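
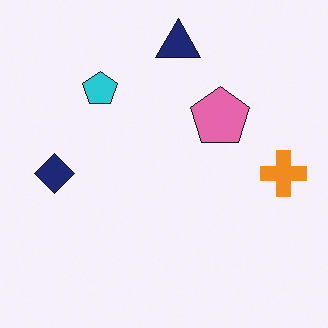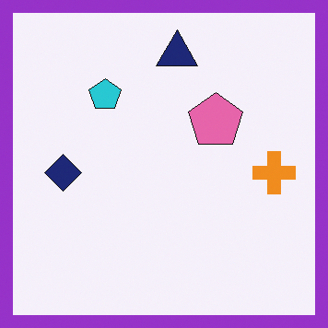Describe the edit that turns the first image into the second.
The second image is the first framed with a purple border.

A solid purple frame runs around the edge of the second image, with the content slightly shrunk inside it.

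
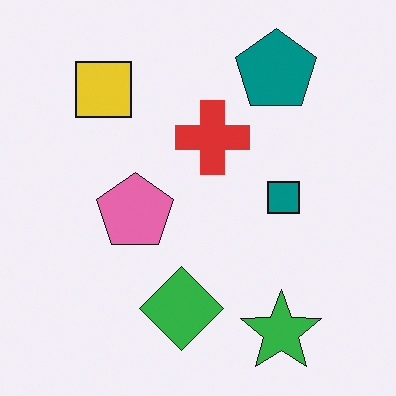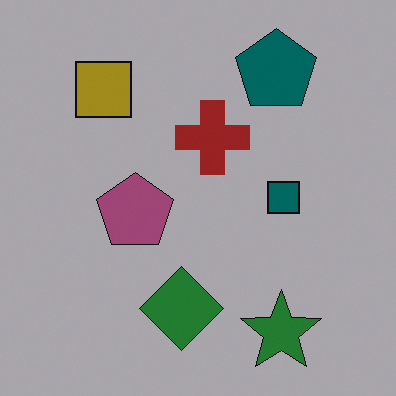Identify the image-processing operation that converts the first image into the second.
The image was darkened a lot.

Every pixel — background and shapes alike — is uniformly darkened.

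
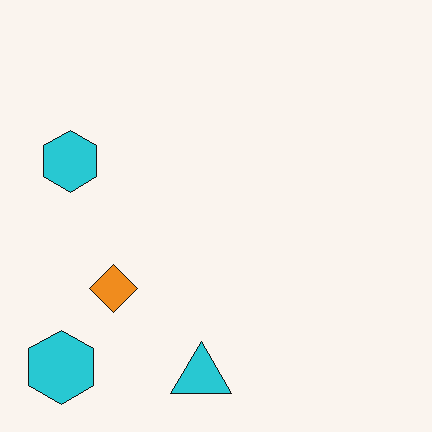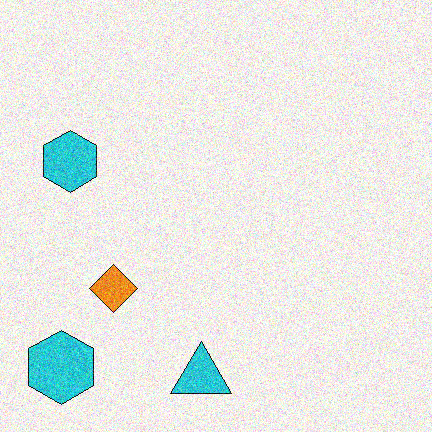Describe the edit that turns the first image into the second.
The image was degraded with visible gaussian noise.

Random speckle covers the whole image, including the flat background.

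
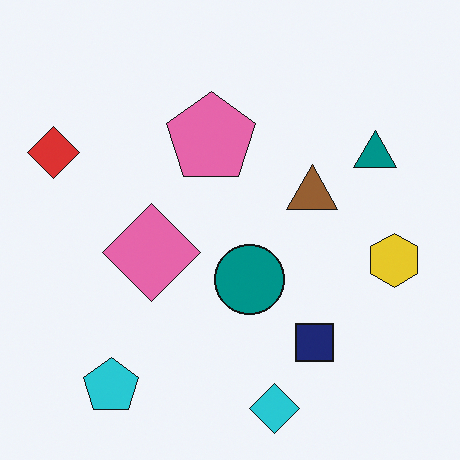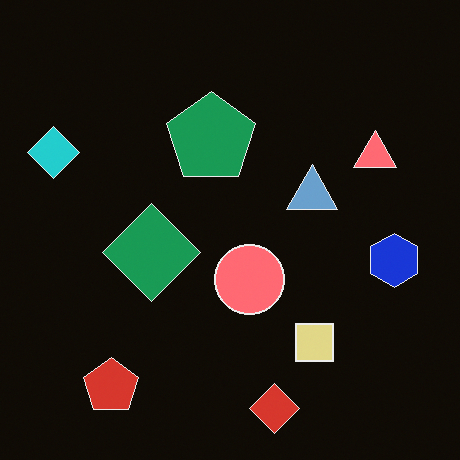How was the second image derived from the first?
This is the original image color-inverted (negative).

The light background has become dark and every shape's color is its complement — a photographic negative.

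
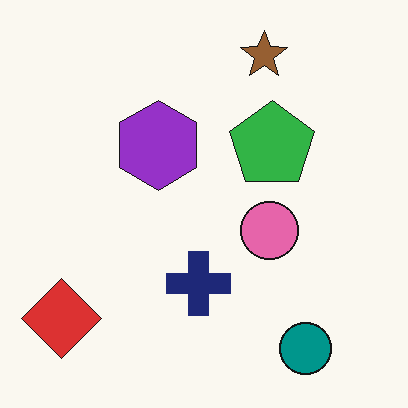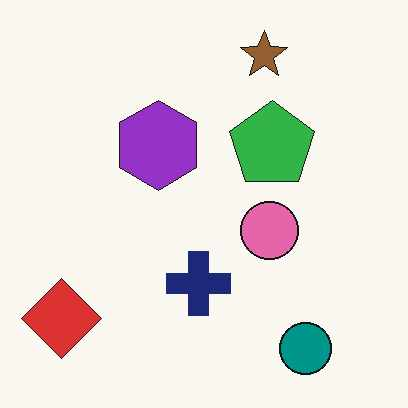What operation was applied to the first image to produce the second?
Given moderate JPEG compression.

Blocky 8×8 compression artifacts appear around shape edges and the flat background shows ringing — characteristic JPEG degradation.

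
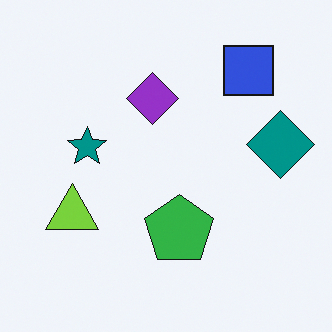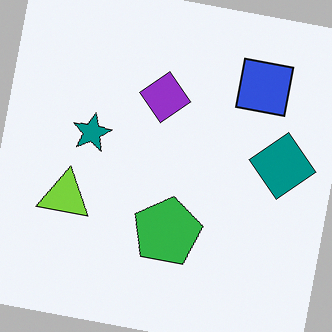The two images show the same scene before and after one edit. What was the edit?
The image was rotated clockwise by a slight angle.

Every shape is tilted by the same angle and the image corners show triangular fill wedges — a whole-image rotation by a non-right angle.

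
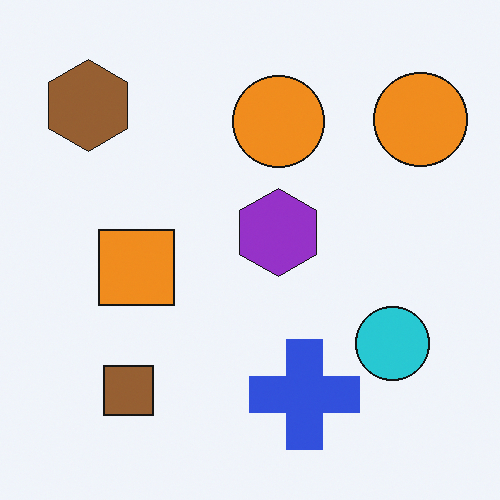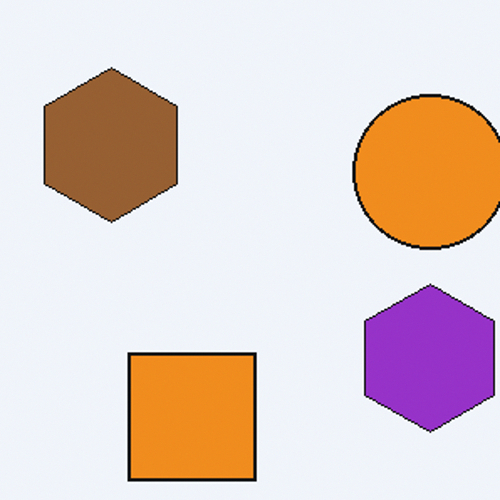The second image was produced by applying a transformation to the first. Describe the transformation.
Cropped tightly and scaled back up.

The visible shapes are larger and the field of view is narrower; shapes near the original edges may be partly or wholly outside the frame — a crop-and-rescale.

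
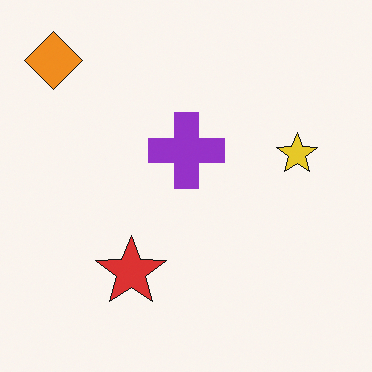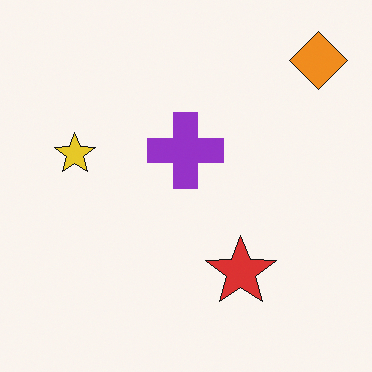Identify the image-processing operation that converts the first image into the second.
This is the original image flipped horizontally (left ↔ right).

The orange diamond is in the top-left of the first image and the top-right of the second — shapes on opposite sides of the vertical midline have swapped in a mirror flip.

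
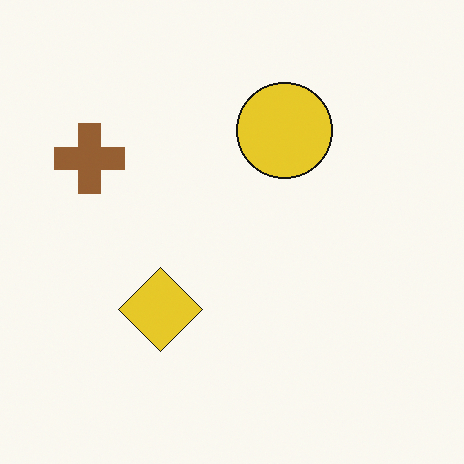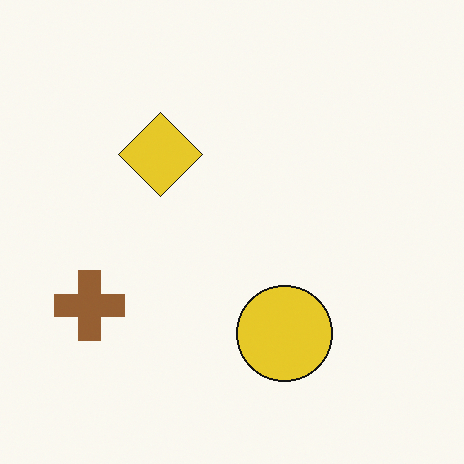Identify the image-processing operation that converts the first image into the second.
The image was flipped vertically (top ↔ bottom).

The yellow circle is in the top of the first image and the bottom of the second — shapes on opposite sides of the horizontal midline have swapped in a mirror flip.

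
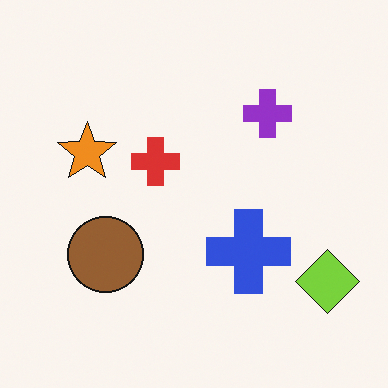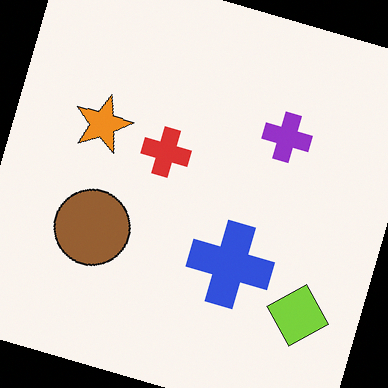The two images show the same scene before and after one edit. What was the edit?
This is the original image rotated clockwise by a clearly visible amount.

Every shape is tilted by the same angle and the image corners show triangular fill wedges — a whole-image rotation by a non-right angle.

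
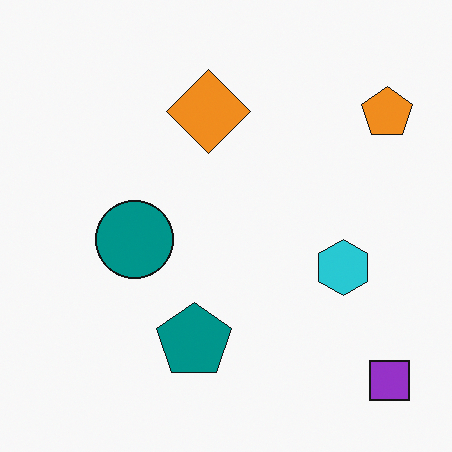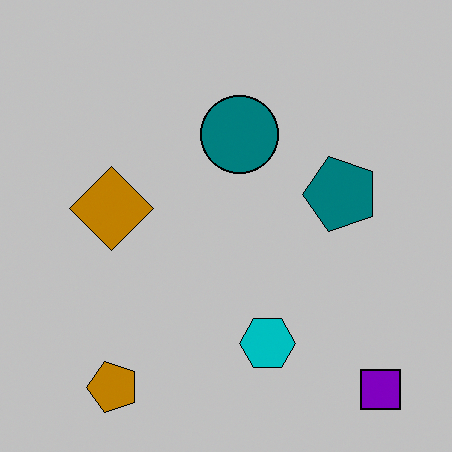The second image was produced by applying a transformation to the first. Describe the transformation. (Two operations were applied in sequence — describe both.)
The second image is the first transposed (reflected across the top-left ↔ bottom-right diagonal), then heavily posterized to just a handful of flat colors.

Shapes have swapped their row and column positions — what was in the top-right is now in the bottom-left — a diagonal reflection. Each flat color has snapped to a coarser quantized level — most visibly, the near-white background has dropped to a flat grey.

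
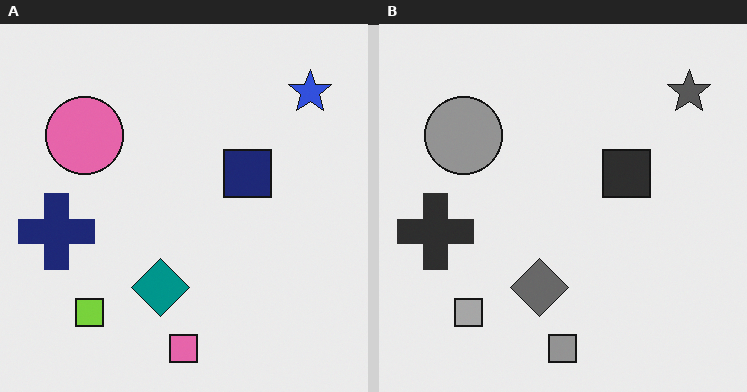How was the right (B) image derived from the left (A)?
This is the original image converted to grayscale.

All color is removed — every shape is now a shade of grey.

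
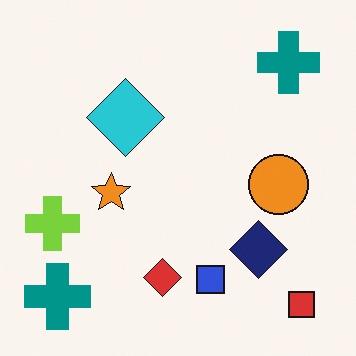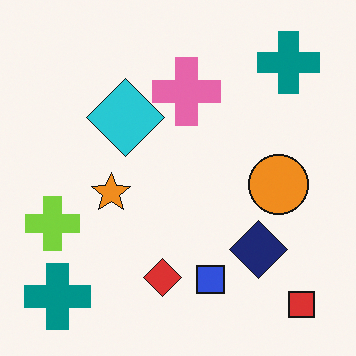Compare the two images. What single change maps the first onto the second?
It was overlaid with an additional pink cross.

A pink cross appears in the second image that is absent from the first.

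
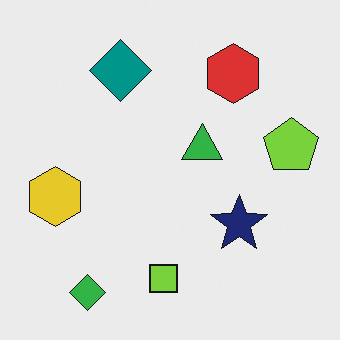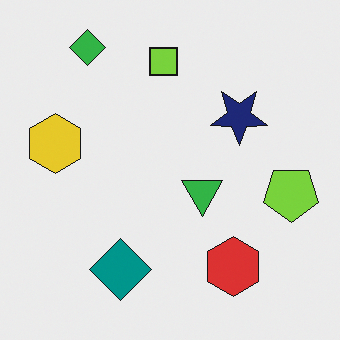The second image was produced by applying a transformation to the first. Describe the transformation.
This is the original image flipped vertically (top ↔ bottom).

The green diamond is in the bottom-left of the first image and the top-left of the second — shapes on opposite sides of the horizontal midline have swapped in a mirror flip.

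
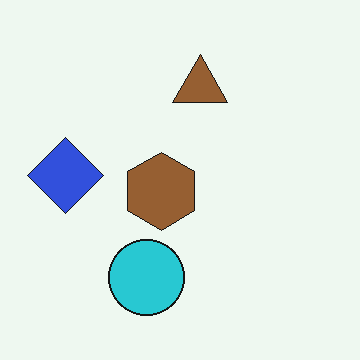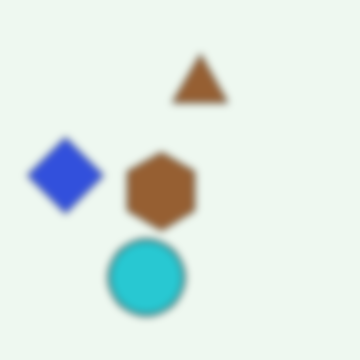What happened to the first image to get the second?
The second image is the first moderately blurred.

Shape edges and outlines are uniformly softened across the whole image.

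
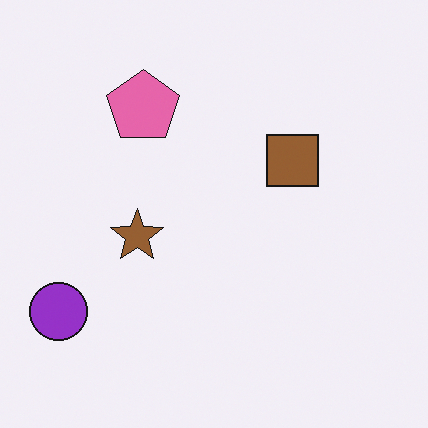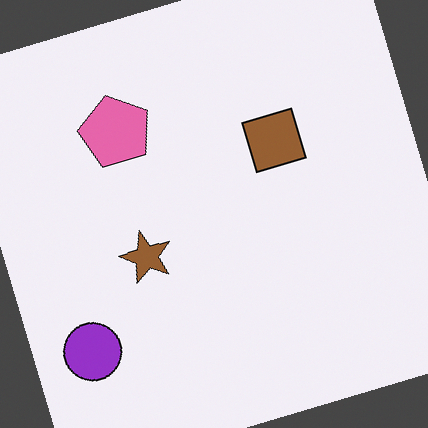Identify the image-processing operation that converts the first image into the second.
Rotated counter-clockwise by a clearly visible amount.

Every shape is tilted by the same angle and the image corners show triangular fill wedges — a whole-image rotation by a non-right angle.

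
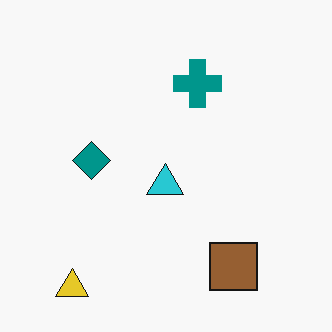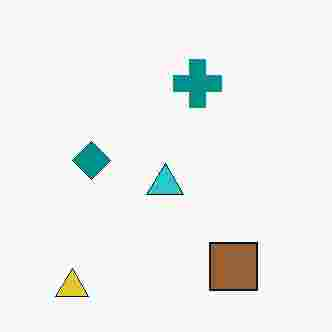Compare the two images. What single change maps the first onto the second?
This is the original image degraded with heavy JPEG compression.

Blocky 8×8 compression artifacts appear around shape edges and the flat background shows ringing — characteristic JPEG degradation.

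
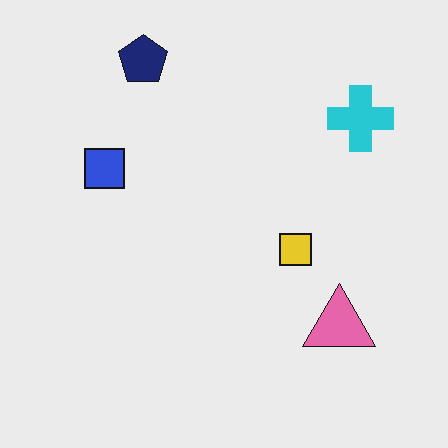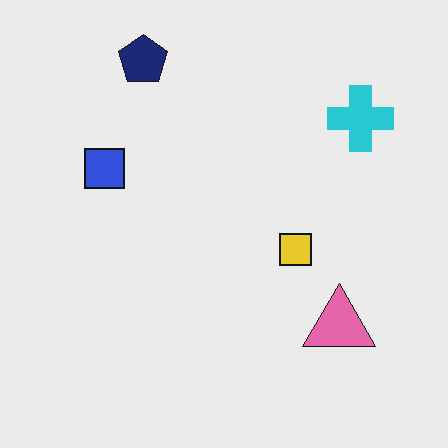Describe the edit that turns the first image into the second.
This is the original image JPEG-compressed with visible artifacts.

Blocky 8×8 compression artifacts appear around shape edges and the flat background shows ringing — characteristic JPEG degradation.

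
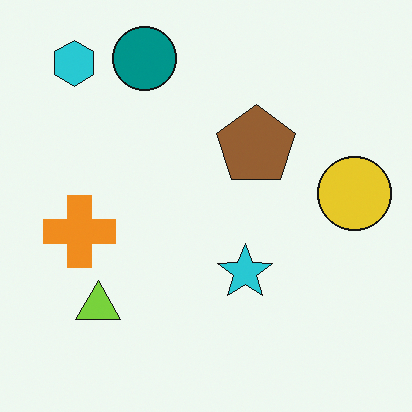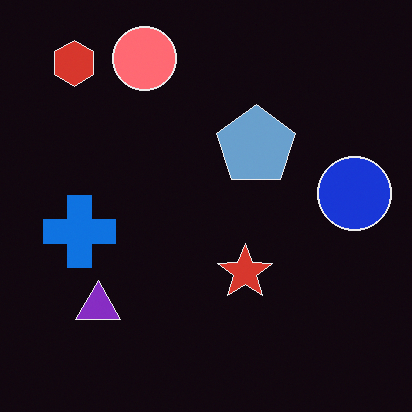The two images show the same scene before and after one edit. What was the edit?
It was color-inverted (negative).

The light background has become dark and every shape's color is its complement — a photographic negative.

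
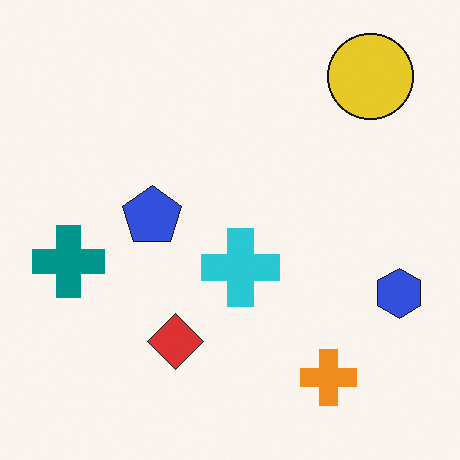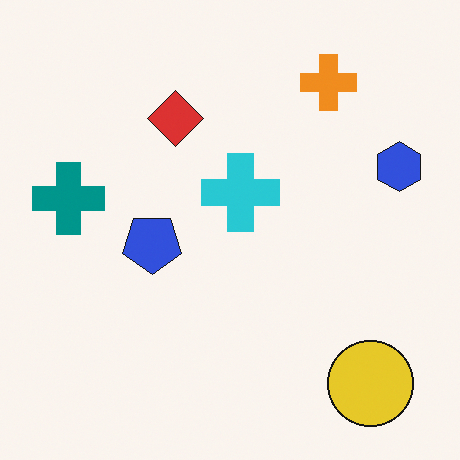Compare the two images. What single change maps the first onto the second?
The image was flipped vertically (top ↔ bottom).

The yellow circle is in the top-right of the first image and the bottom-right of the second — shapes on opposite sides of the horizontal midline have swapped in a mirror flip.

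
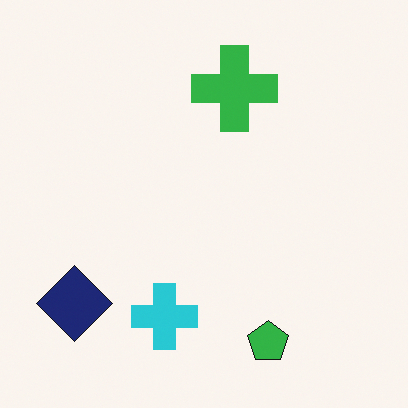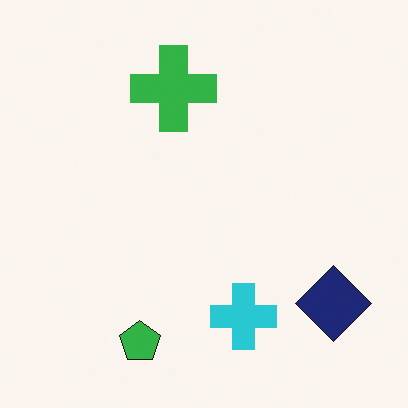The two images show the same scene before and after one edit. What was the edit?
It was flipped horizontally (left ↔ right).

The navy diamond is in the bottom-left of the first image and the bottom-right of the second — shapes on opposite sides of the vertical midline have swapped in a mirror flip.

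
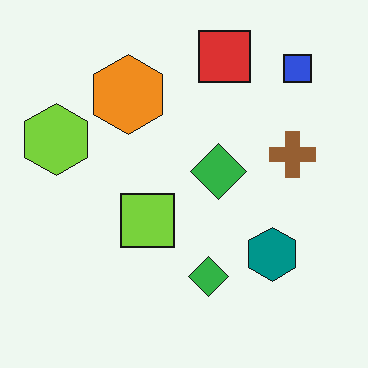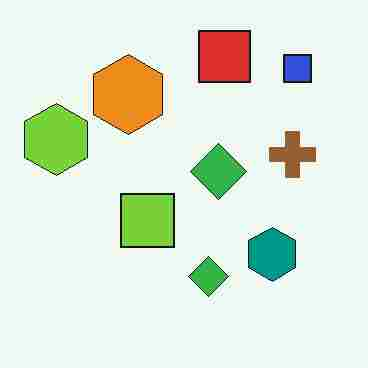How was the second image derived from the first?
The image was heavily JPEG-compressed with obvious blocking artifacts.

Blocky 8×8 compression artifacts appear around shape edges and the flat background shows ringing — characteristic JPEG degradation.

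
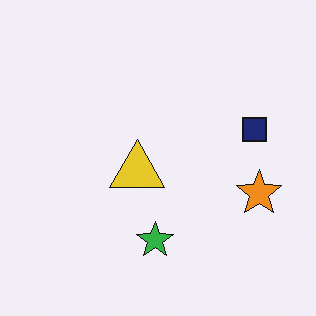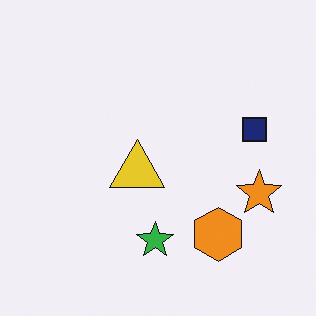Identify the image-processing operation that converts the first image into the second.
The image was overlaid with an additional orange hexagon.

An orange hexagon appears in the second image that is absent from the first.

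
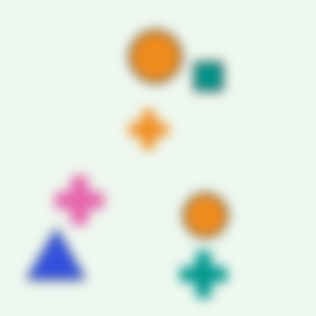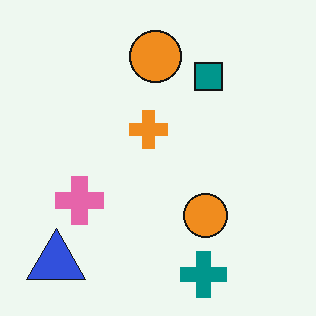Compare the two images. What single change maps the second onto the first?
It was strongly gaussian-blurred.

Shape edges and outlines are uniformly softened across the whole image.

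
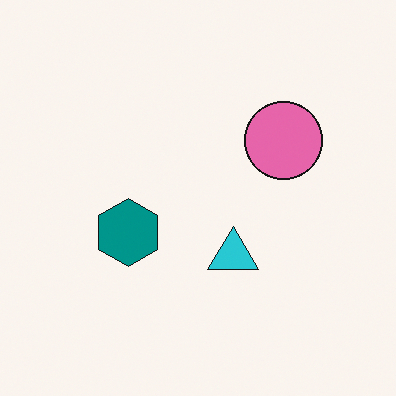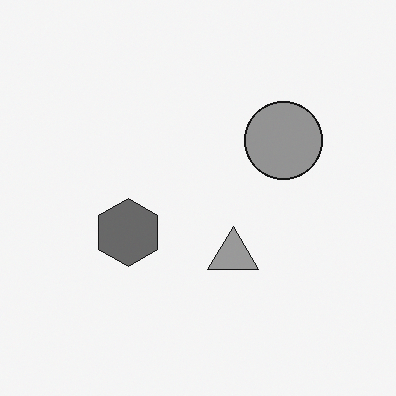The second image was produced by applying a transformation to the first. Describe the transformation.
The second image is the first converted to grayscale.

All color is removed — every shape is now a shade of grey.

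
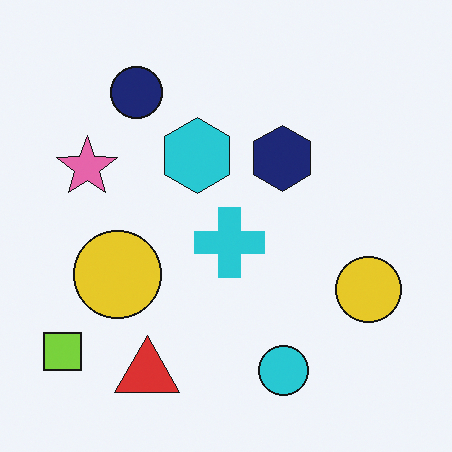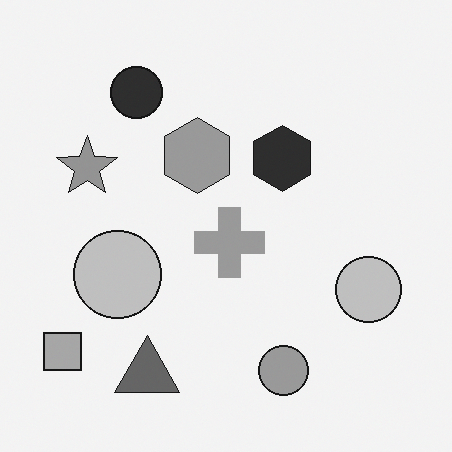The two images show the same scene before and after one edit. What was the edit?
The transformation is: converted to grayscale.

All color is removed — every shape is now a shade of grey.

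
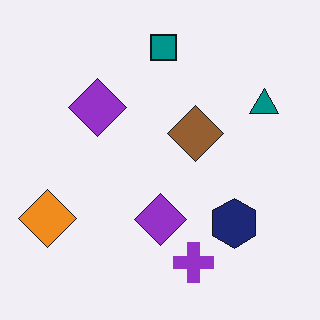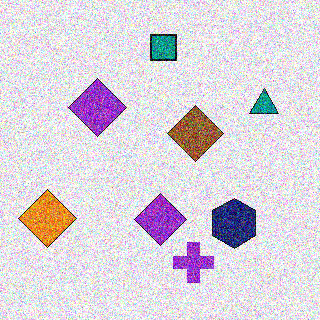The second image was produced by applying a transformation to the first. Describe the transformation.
It was degraded with strong gaussian noise.

Random speckle covers the whole image, including the flat background.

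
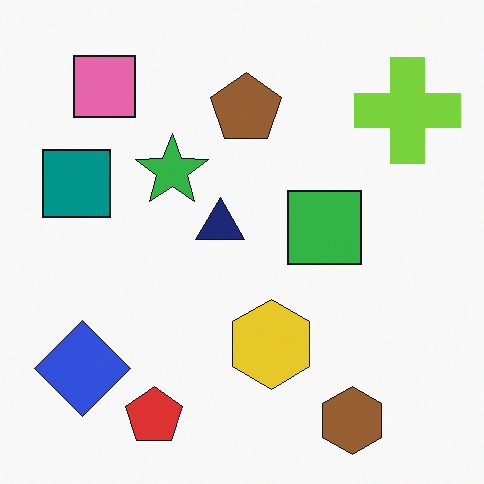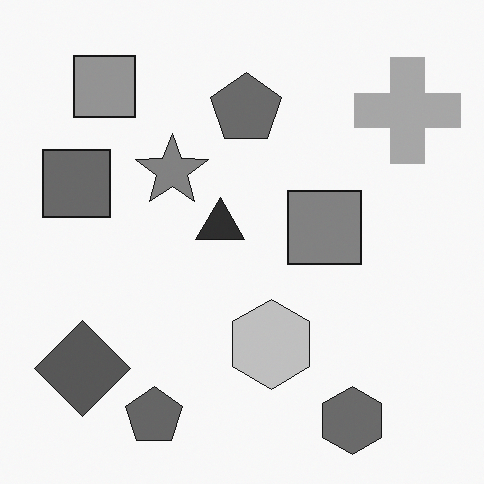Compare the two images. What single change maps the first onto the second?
The second image is the first converted to grayscale.

All color is removed — every shape is now a shade of grey.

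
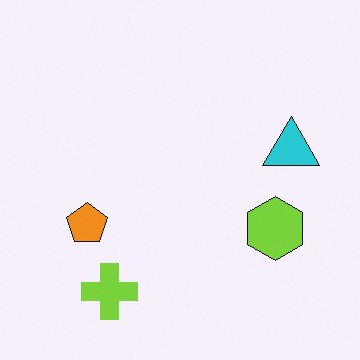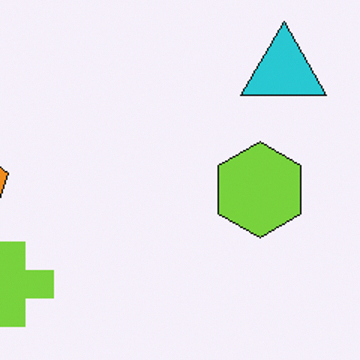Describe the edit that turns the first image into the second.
The image was cropped slightly and scaled back up.

The visible shapes are larger and the field of view is narrower; shapes near the original edges may be partly or wholly outside the frame — a crop-and-rescale.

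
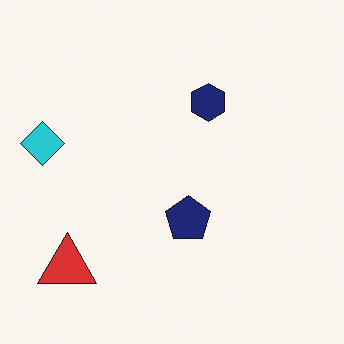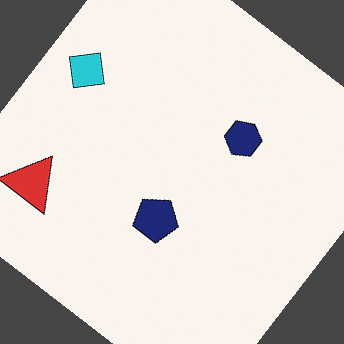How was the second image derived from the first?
The image was rotated clockwise by a large amount — several tens of degrees.

Every shape is tilted by the same angle and the image corners show triangular fill wedges — a whole-image rotation by a non-right angle.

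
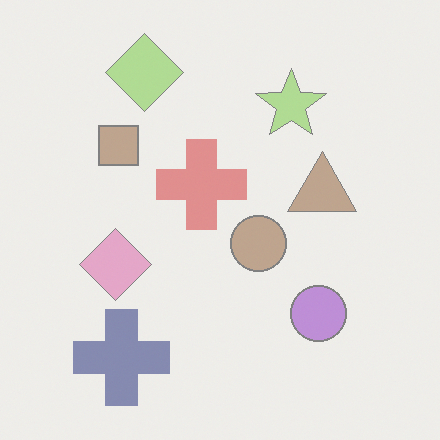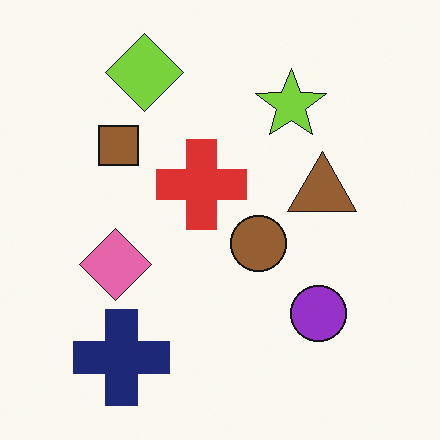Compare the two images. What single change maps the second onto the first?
The first image is the second washed out (contrast reduced).

Tones are pushed toward mid-grey across the whole image — a global contrast change.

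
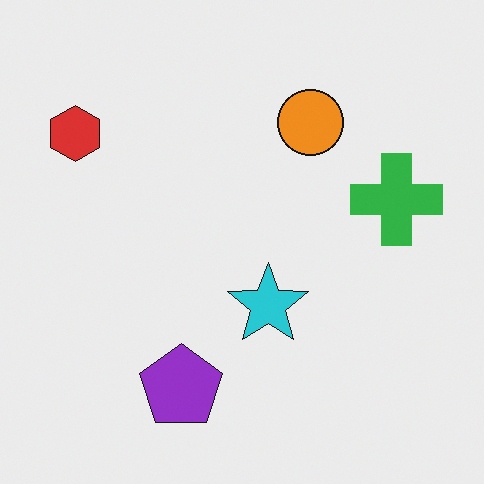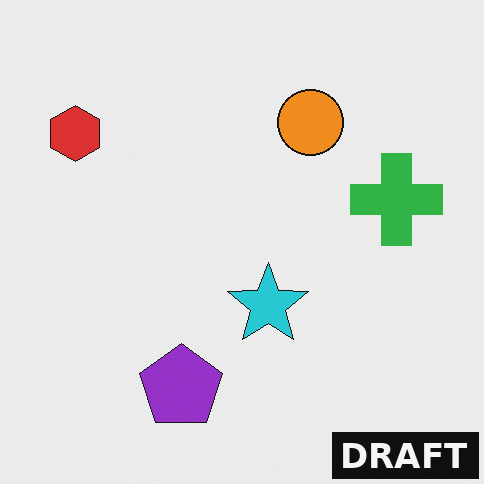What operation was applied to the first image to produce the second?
The second image is the first watermarked with the text "DRAFT" in the lower-right corner.

A dark label reading "DRAFT" appears in the lower-right corner.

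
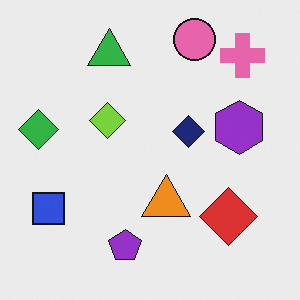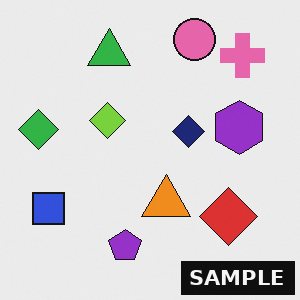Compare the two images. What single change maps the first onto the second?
The second image is the first watermarked with the text "SAMPLE" in the lower-right corner.

A dark label reading "SAMPLE" appears in the lower-right corner.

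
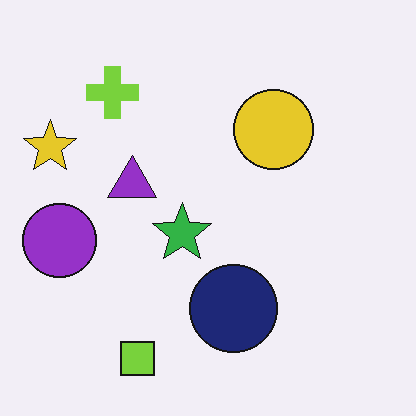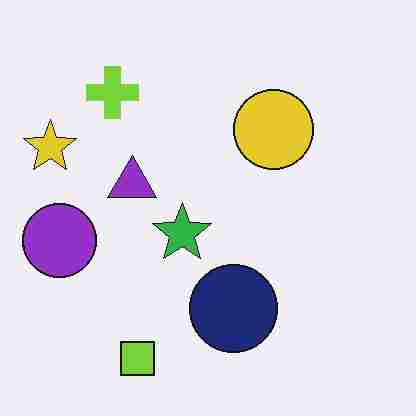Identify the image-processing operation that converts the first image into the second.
It was heavily JPEG-compressed with obvious blocking artifacts.

Blocky 8×8 compression artifacts appear around shape edges and the flat background shows ringing — characteristic JPEG degradation.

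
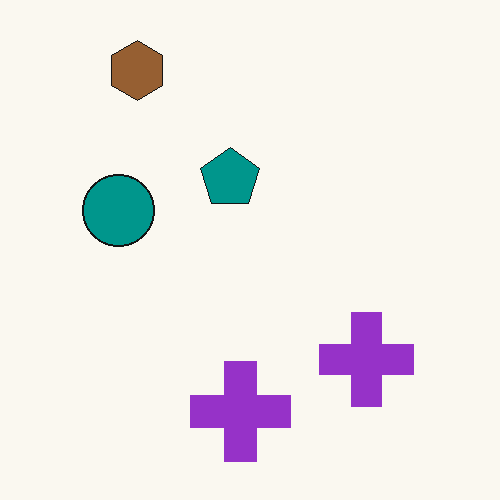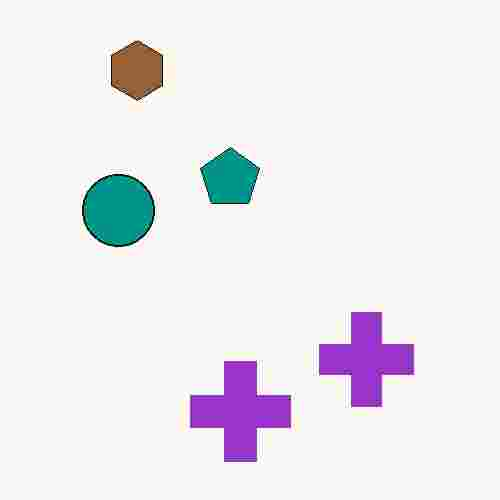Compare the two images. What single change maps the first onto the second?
This is the original image heavily JPEG-compressed with obvious blocking artifacts.

Blocky 8×8 compression artifacts appear around shape edges and the flat background shows ringing — characteristic JPEG degradation.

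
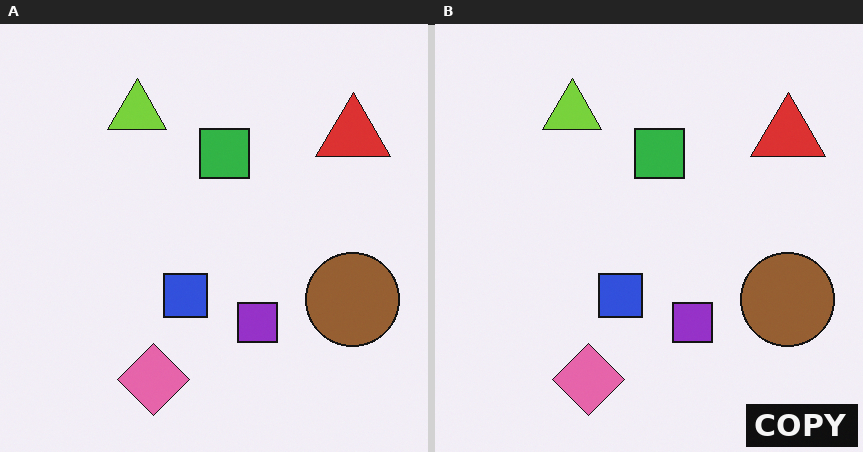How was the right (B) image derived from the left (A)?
It was watermarked with the text "COPY" in the lower-right corner.

A dark label reading "COPY" appears in the lower-right corner.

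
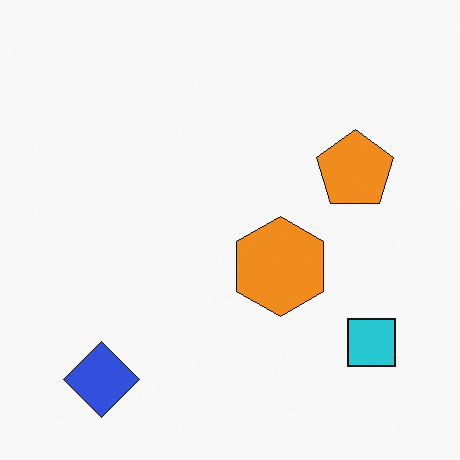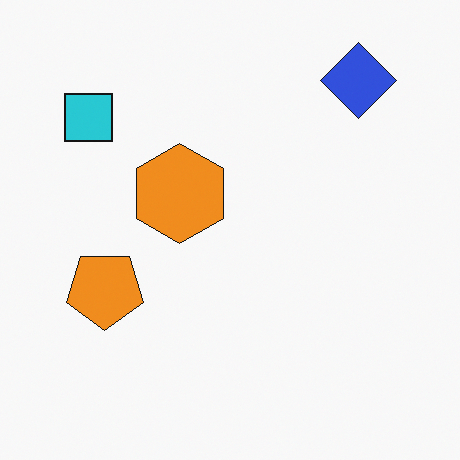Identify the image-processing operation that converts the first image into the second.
The transformation is: rotated 180°.

The blue diamond sits in the bottom-left of the first image and the top-right of the second — consistent with a whole-image 180° rotation.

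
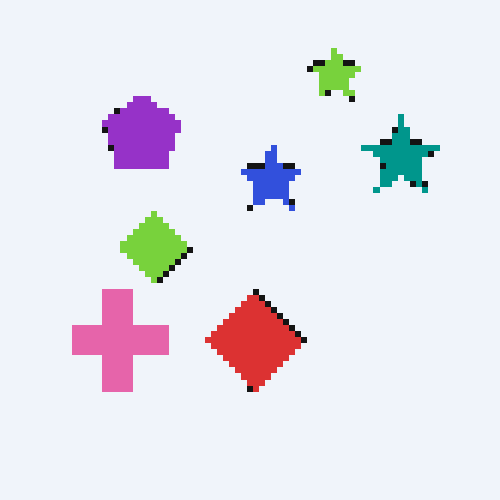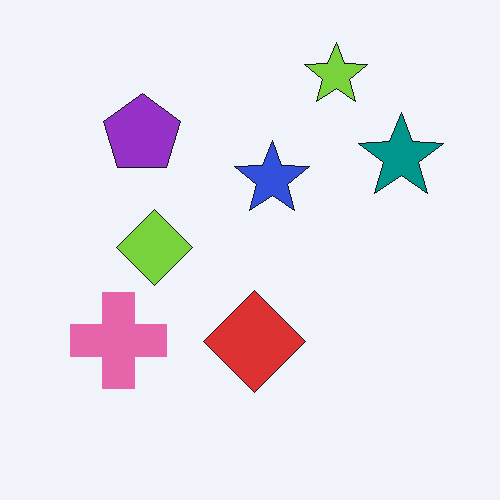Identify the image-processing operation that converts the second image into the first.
The first image is the second pixelated into visible square blocks.

Shapes are reduced to large square blocks; fine edges and outlines are lost — a downscale-then-upscale (mosaic) effect.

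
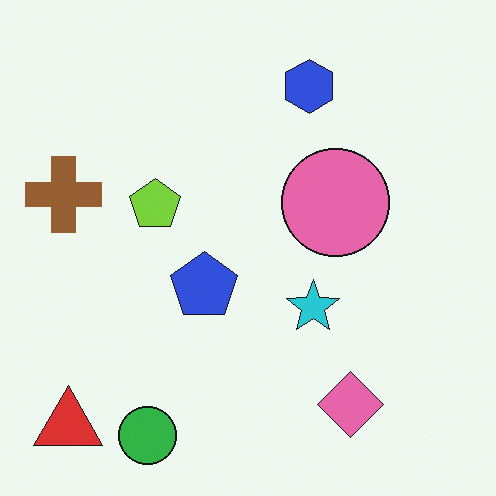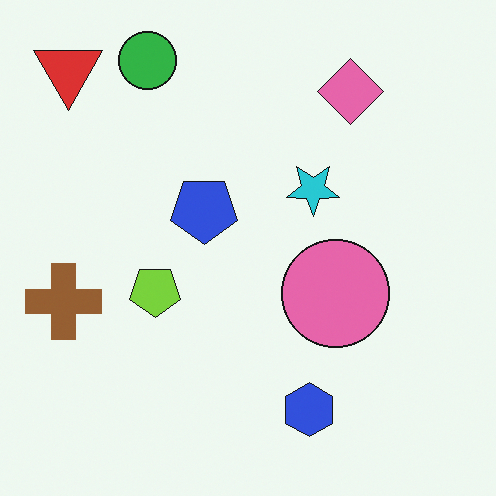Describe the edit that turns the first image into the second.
This is the original image flipped vertically (top ↔ bottom).

The green circle is in the bottom-left of the first image and the top-left of the second — shapes on opposite sides of the horizontal midline have swapped in a mirror flip.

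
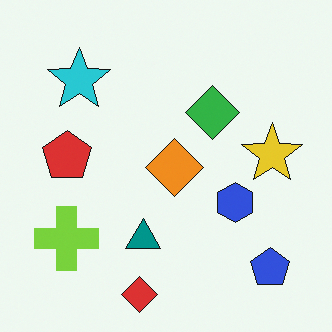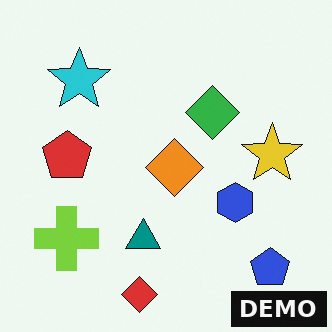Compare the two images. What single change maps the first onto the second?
Watermarked with the text "DEMO" in the lower-right corner.

A dark label reading "DEMO" appears in the lower-right corner.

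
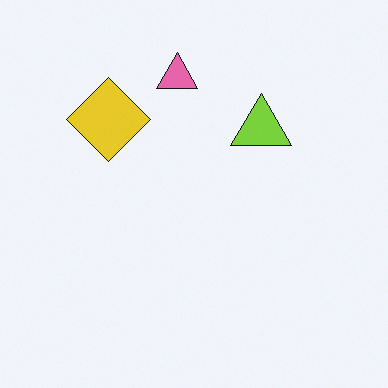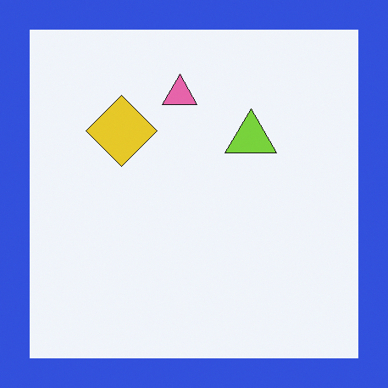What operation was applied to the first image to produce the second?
The transformation is: framed with a blue border.

A solid blue frame runs around the edge of the second image, with the content slightly shrunk inside it.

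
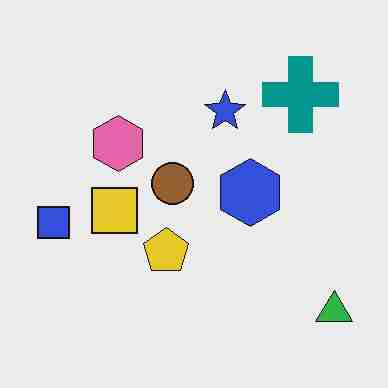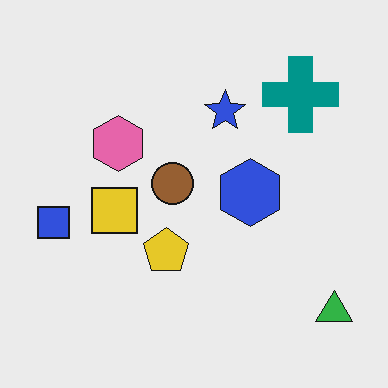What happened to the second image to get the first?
It was heavily JPEG-compressed with obvious blocking artifacts.

Blocky 8×8 compression artifacts appear around shape edges and the flat background shows ringing — characteristic JPEG degradation.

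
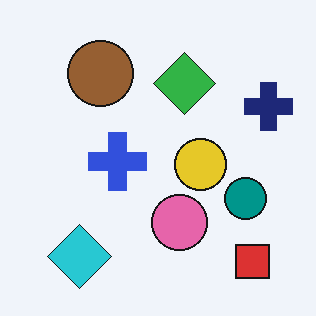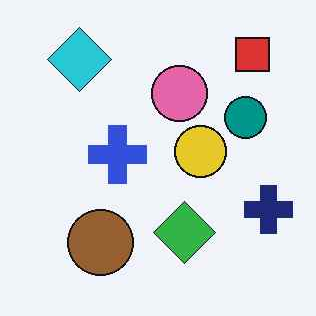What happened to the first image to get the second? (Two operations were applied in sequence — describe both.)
It was JPEG-compressed with visible artifacts, then flipped vertically (top ↔ bottom).

Blocky 8×8 compression artifacts appear around shape edges and the flat background shows ringing — characteristic JPEG degradation. The red square is in the bottom-right of the first image and the top-right of the second — shapes on opposite sides of the horizontal midline have swapped in a mirror flip.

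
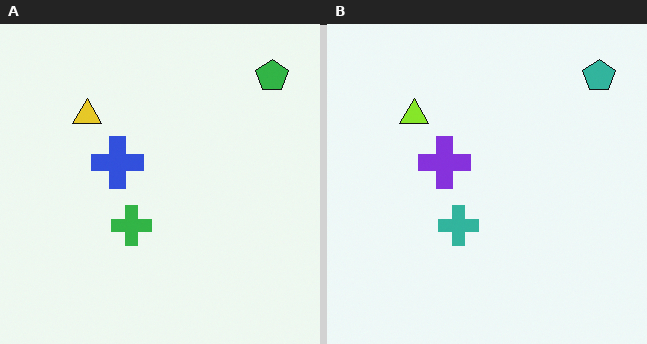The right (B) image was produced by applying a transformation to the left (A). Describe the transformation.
It was hue-shifted slightly.

Every shape's color has rotated by the same amount around the hue wheel — a uniform hue shift.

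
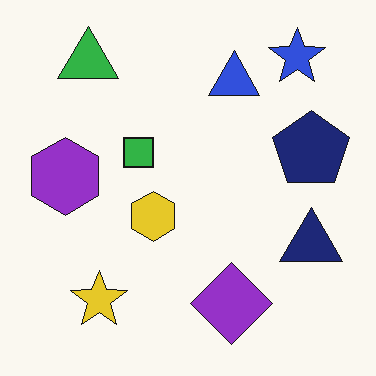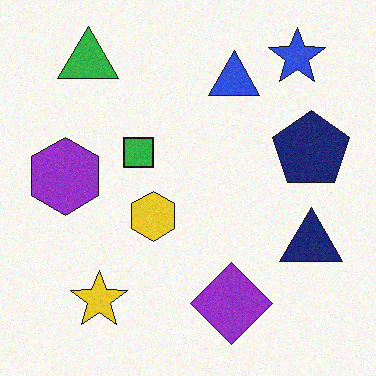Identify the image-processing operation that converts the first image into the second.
It was degraded with subtle gaussian noise.

Random speckle covers the whole image, including the flat background.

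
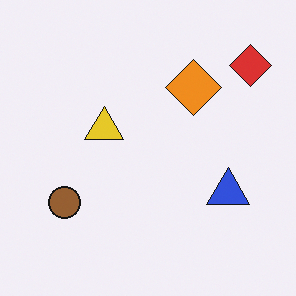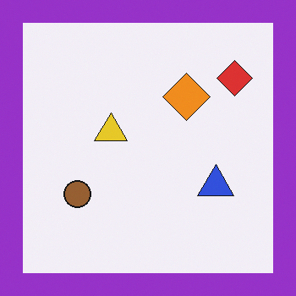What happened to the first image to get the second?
Framed with a purple border.

A solid purple frame runs around the edge of the second image, with the content slightly shrunk inside it.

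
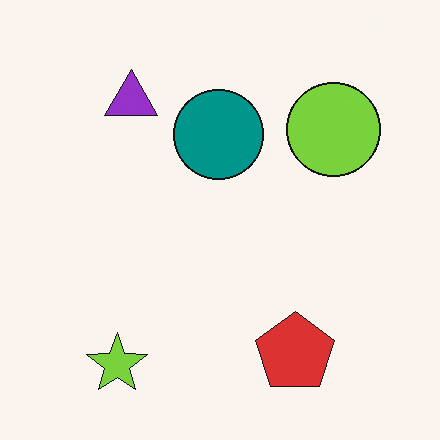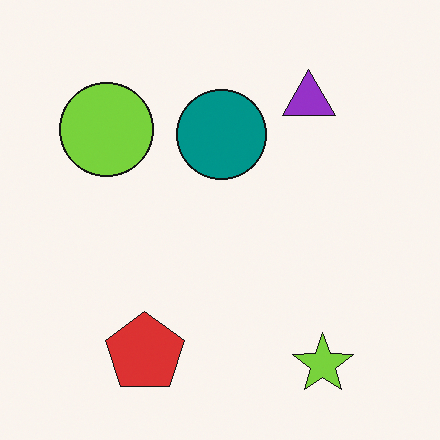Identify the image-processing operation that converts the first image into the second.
It was flipped horizontally (left ↔ right).

The lime circle is in the top-right of the first image and the top-left of the second — shapes on opposite sides of the vertical midline have swapped in a mirror flip.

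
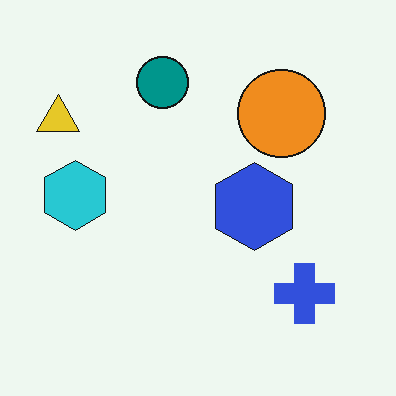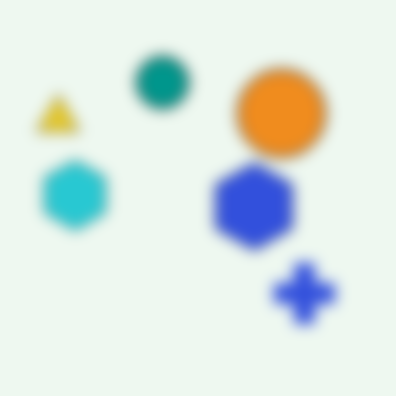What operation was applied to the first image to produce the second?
The second image is the first strongly gaussian-blurred.

Shape edges and outlines are uniformly softened across the whole image.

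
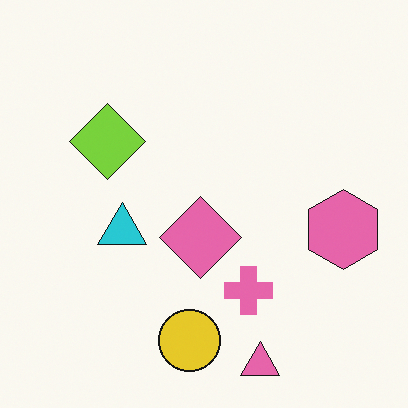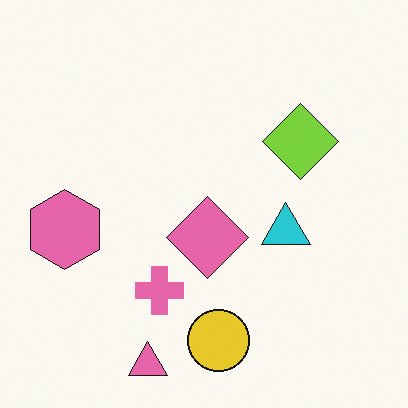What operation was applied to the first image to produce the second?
It was flipped horizontally (left ↔ right).

The pink hexagon is in the right of the first image and the left of the second — shapes on opposite sides of the vertical midline have swapped in a mirror flip.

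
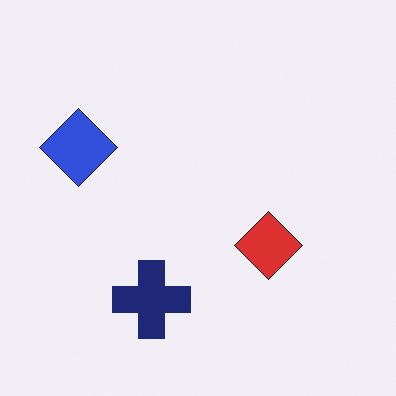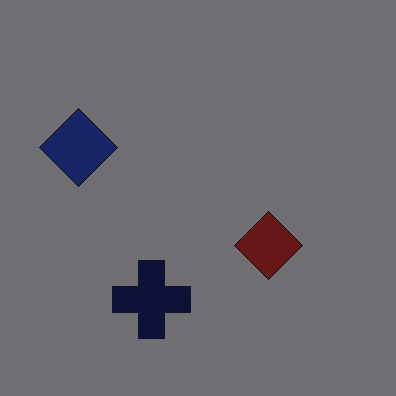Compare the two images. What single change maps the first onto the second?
The image was noticeably darkened.

Every pixel — background and shapes alike — is uniformly darkened.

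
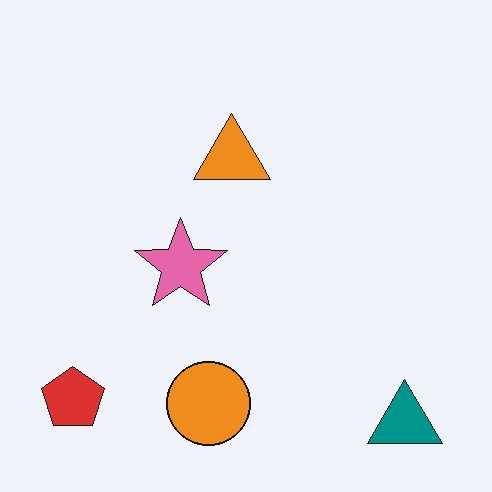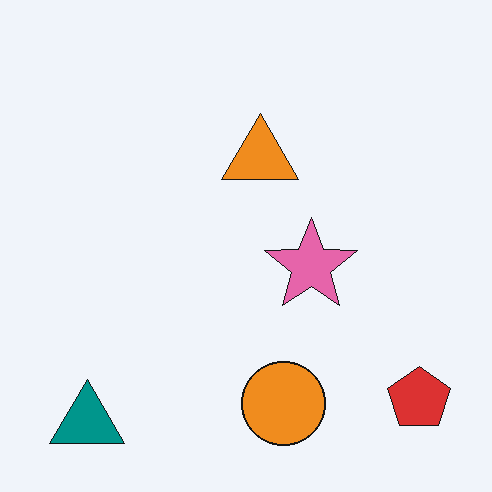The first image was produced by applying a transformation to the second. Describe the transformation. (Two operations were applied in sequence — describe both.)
The first image is the second flipped horizontally (left ↔ right), then JPEG-compressed with visible artifacts.

The red pentagon is in the bottom-right of the second image and the bottom-left of the first — shapes on opposite sides of the vertical midline have swapped in a mirror flip. Blocky 8×8 compression artifacts appear around shape edges and the flat background shows ringing — characteristic JPEG degradation.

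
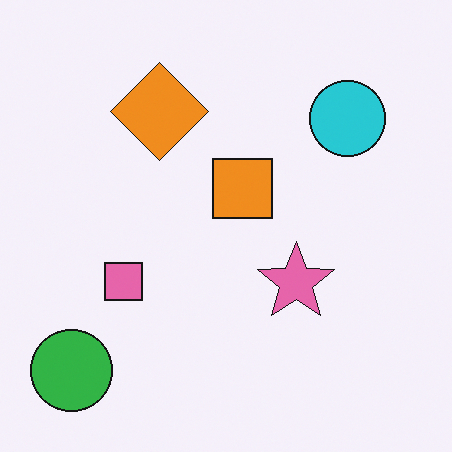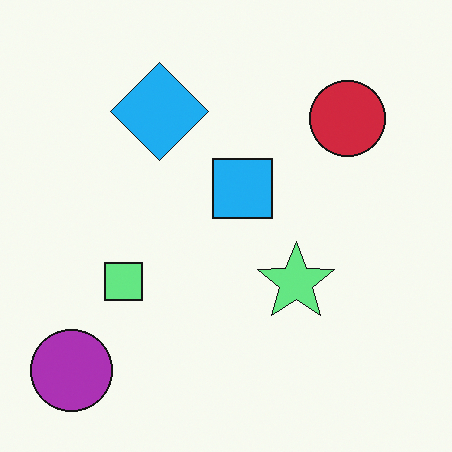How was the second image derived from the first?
The transformation is: hue-shifted by a large amount.

Every shape's color has rotated by the same amount around the hue wheel — a uniform hue shift.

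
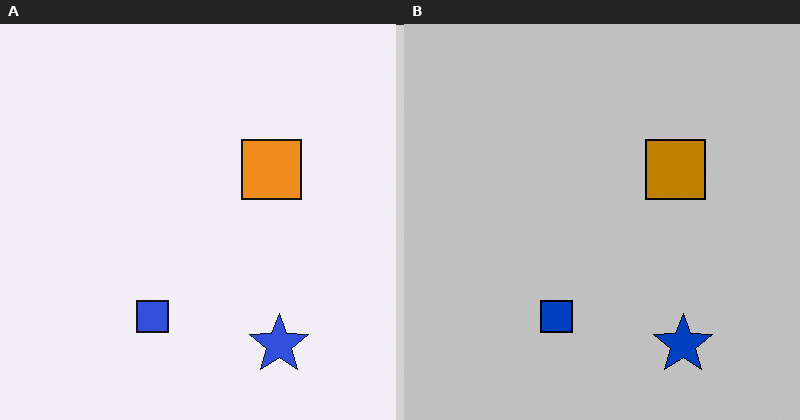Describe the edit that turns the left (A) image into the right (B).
Heavily posterized to just a handful of flat colors.

Each flat color has snapped to a coarser quantized level — most visibly, the near-white background has dropped to a flat grey.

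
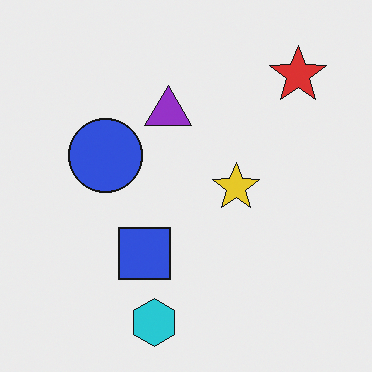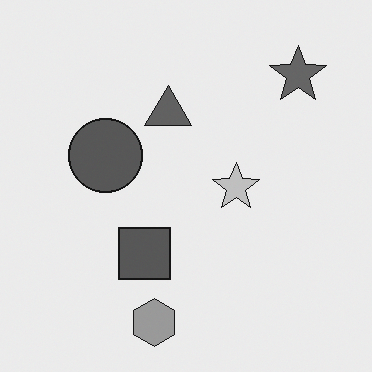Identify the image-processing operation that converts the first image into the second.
This is the original image converted to grayscale.

All color is removed — every shape is now a shade of grey.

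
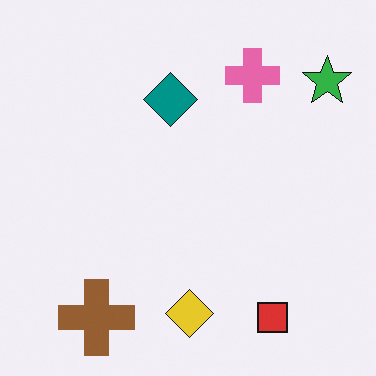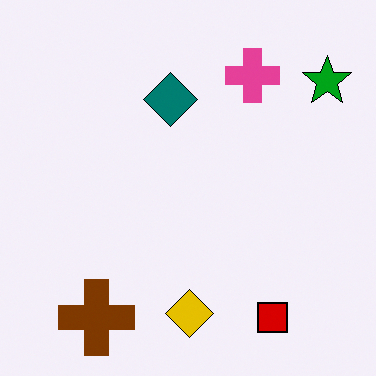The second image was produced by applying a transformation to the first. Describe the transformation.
Given slightly increased contrast.

Tones are pushed away from mid-grey across the whole image — a global contrast change.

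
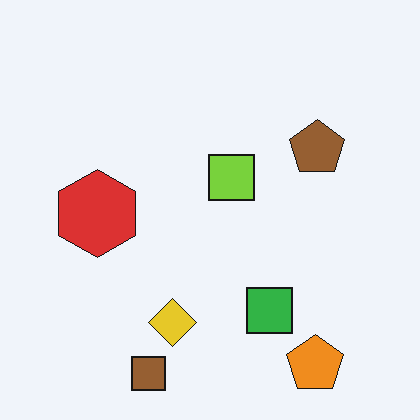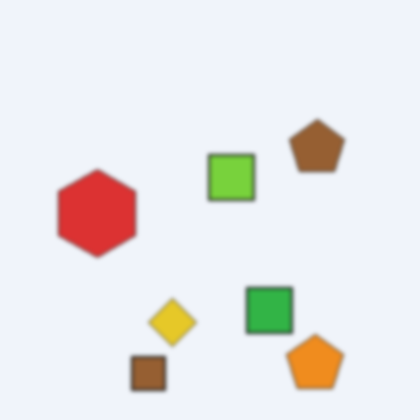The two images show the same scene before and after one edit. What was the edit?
The second image is the first given a subtle gaussian blur.

Shape edges and outlines are uniformly softened across the whole image.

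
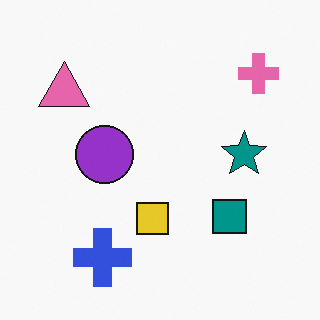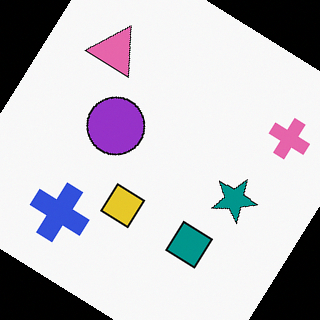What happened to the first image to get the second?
It was rotated clockwise by a large amount — several tens of degrees.

Every shape is tilted by the same angle and the image corners show triangular fill wedges — a whole-image rotation by a non-right angle.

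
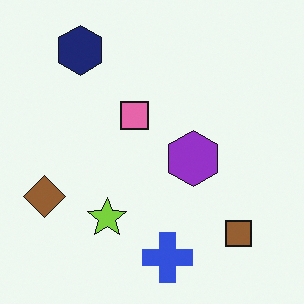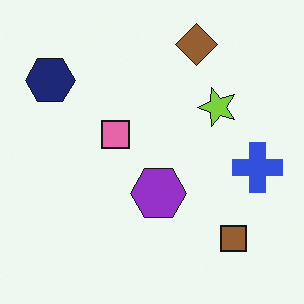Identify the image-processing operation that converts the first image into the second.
The image was transposed (reflected across the top-left ↔ bottom-right diagonal).

Shapes have swapped their row and column positions — what was in the top-right is now in the bottom-left — a diagonal reflection.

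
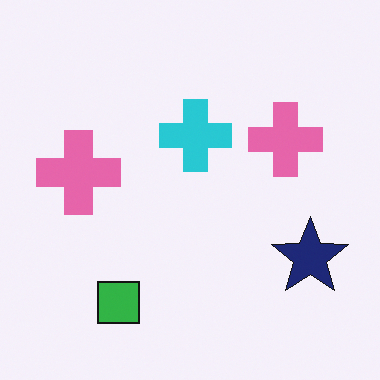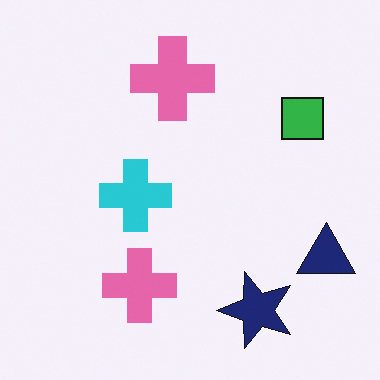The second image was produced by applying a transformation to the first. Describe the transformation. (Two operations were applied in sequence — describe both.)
The image was transposed (reflected across the top-left ↔ bottom-right diagonal), then overlaid with an additional navy triangle.

Shapes have swapped their row and column positions — what was in the top-right is now in the bottom-left — a diagonal reflection. A navy triangle appears in the second image that is absent from the first.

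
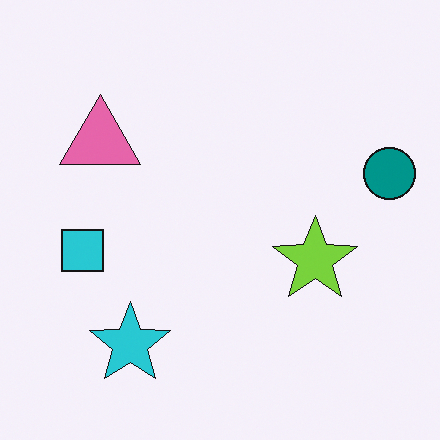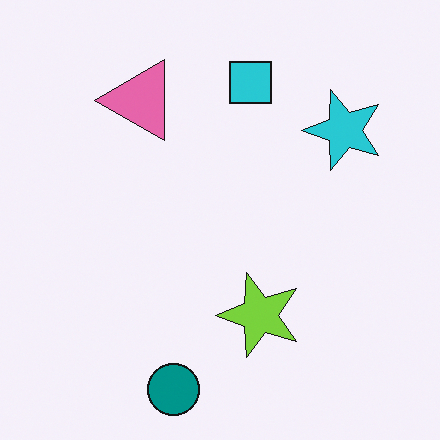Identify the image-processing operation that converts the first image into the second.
The second image is the first transposed (reflected across the top-left ↔ bottom-right diagonal).

Shapes have swapped their row and column positions — what was in the top-right is now in the bottom-left — a diagonal reflection.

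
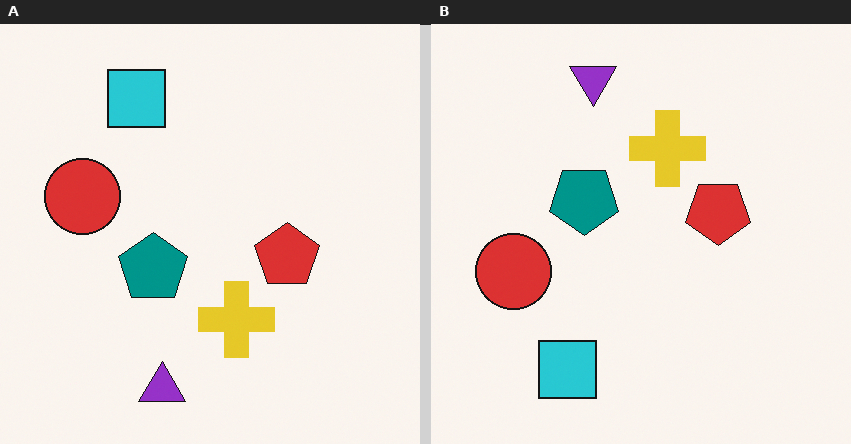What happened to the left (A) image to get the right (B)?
The right (B) image is the left (A) flipped vertically (top ↔ bottom).

The purple triangle is in the bottom of the left (A) image and the top of the right (B) — shapes on opposite sides of the horizontal midline have swapped in a mirror flip.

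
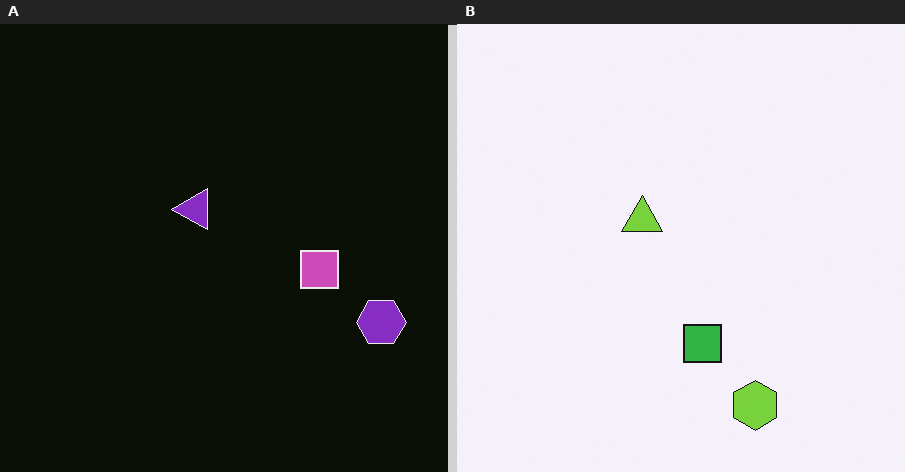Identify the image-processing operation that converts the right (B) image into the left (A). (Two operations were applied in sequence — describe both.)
The transformation is: transposed (reflected across the top-left ↔ bottom-right diagonal), then color-inverted (negative).

Shapes have swapped their row and column positions — what was in the top-right is now in the bottom-left — a diagonal reflection. The light background has become dark and every shape's color is its complement — a photographic negative.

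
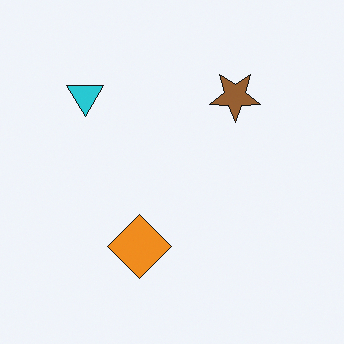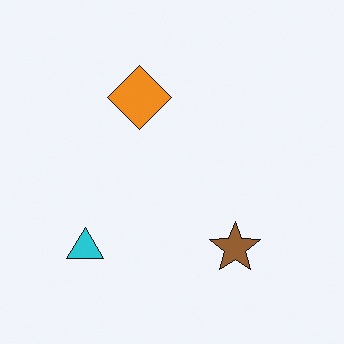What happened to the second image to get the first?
It was flipped vertically (top ↔ bottom).

The brown star is in the bottom-right of the second image and the top-right of the first — shapes on opposite sides of the horizontal midline have swapped in a mirror flip.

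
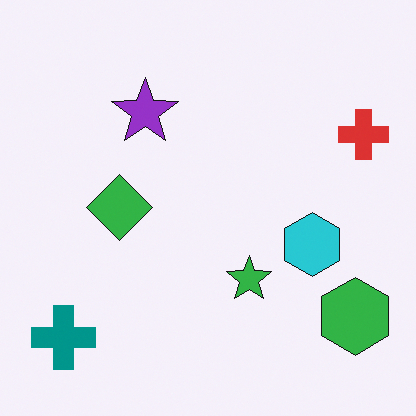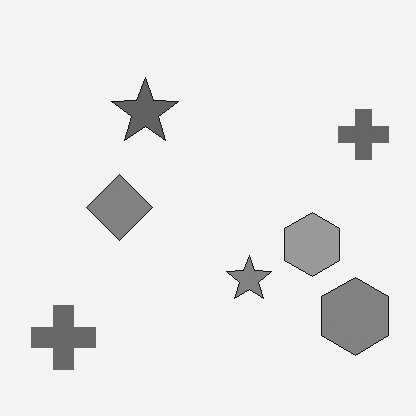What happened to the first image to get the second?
The transformation is: converted to grayscale.

All color is removed — every shape is now a shade of grey.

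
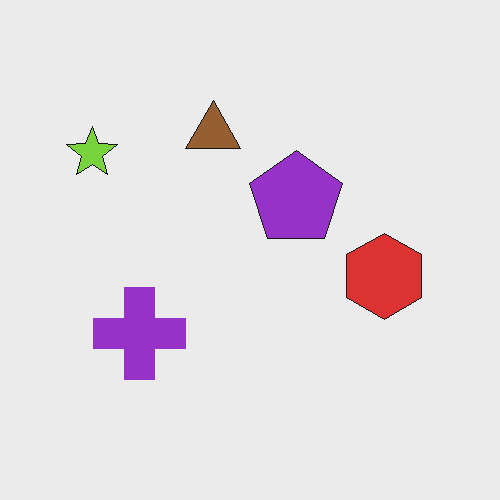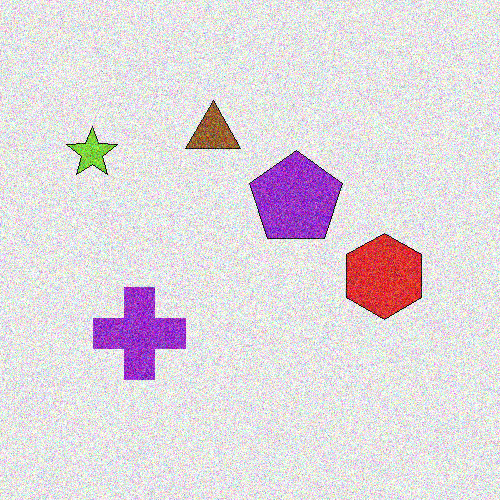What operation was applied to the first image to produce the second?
It was degraded with a thick layer of grain.

Random speckle covers the whole image, including the flat background.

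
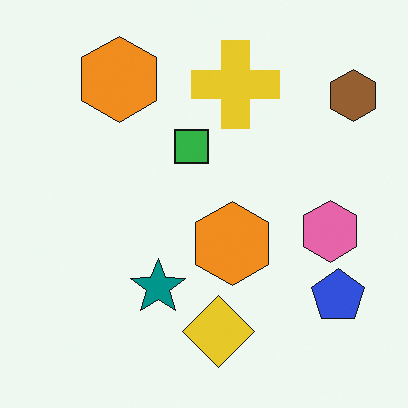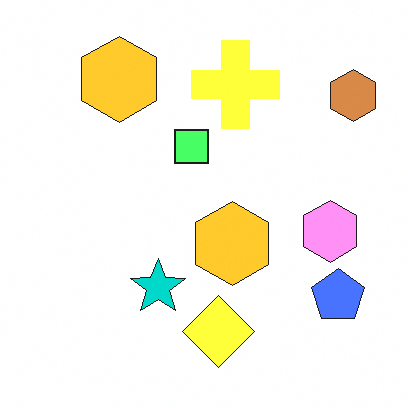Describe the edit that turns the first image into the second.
The second image is the first noticeably brightened.

Every pixel — background and shapes alike — is uniformly brightened.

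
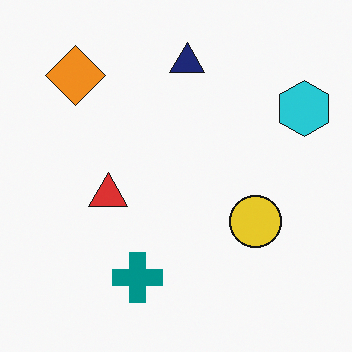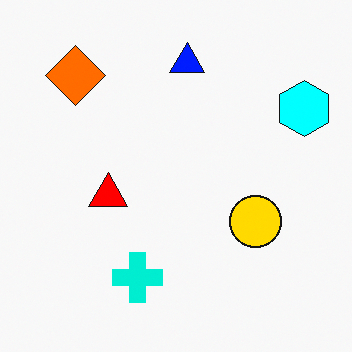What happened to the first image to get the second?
The second image is the first made much more vivid (saturation change).

All colors are more vivid — a global saturation change.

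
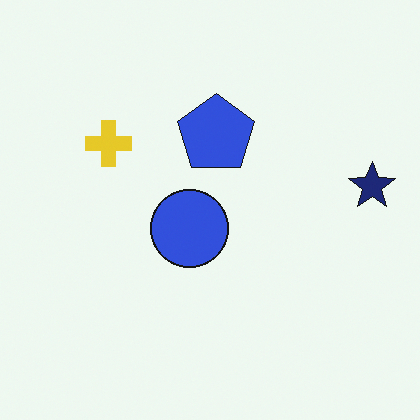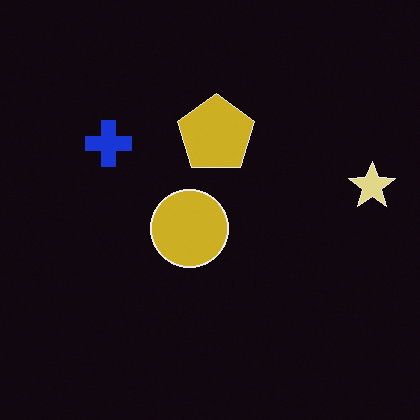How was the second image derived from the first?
This is the original image color-inverted (negative).

The light background has become dark and every shape's color is its complement — a photographic negative.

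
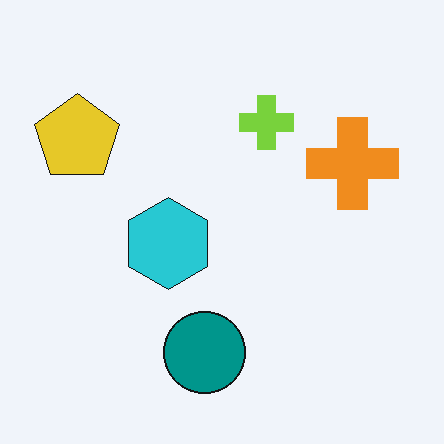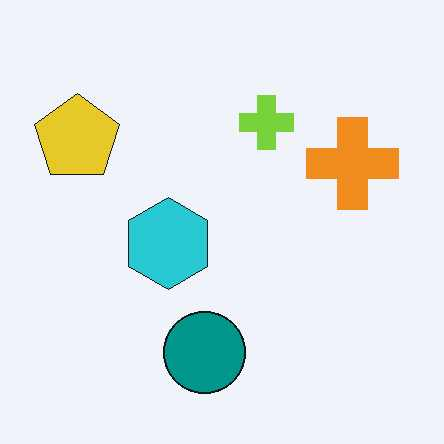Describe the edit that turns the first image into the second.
JPEG-compressed with visible artifacts.

Blocky 8×8 compression artifacts appear around shape edges and the flat background shows ringing — characteristic JPEG degradation.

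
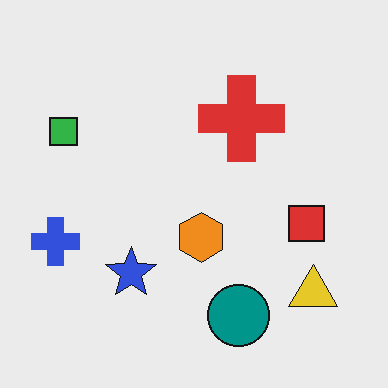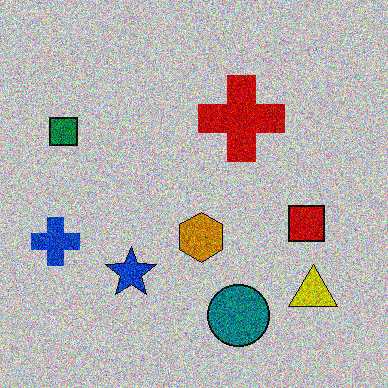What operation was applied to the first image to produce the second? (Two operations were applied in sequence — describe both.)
It was heavily posterized to just a handful of flat colors, then degraded with a thick layer of grain.

Each flat color has snapped to a coarser quantized level — most visibly, the near-white background has dropped to a flat grey. Random speckle covers the whole image, including the flat background.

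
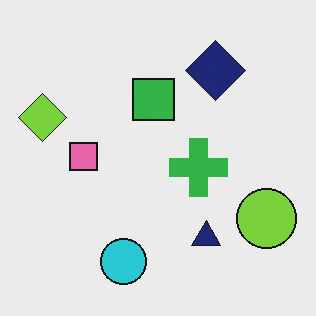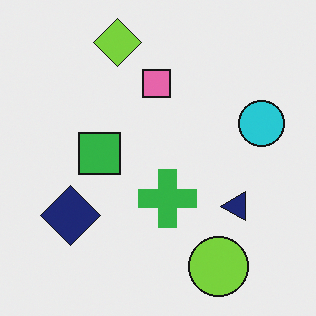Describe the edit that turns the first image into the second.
The image was transposed (reflected across the top-left ↔ bottom-right diagonal).

Shapes have swapped their row and column positions — what was in the top-right is now in the bottom-left — a diagonal reflection.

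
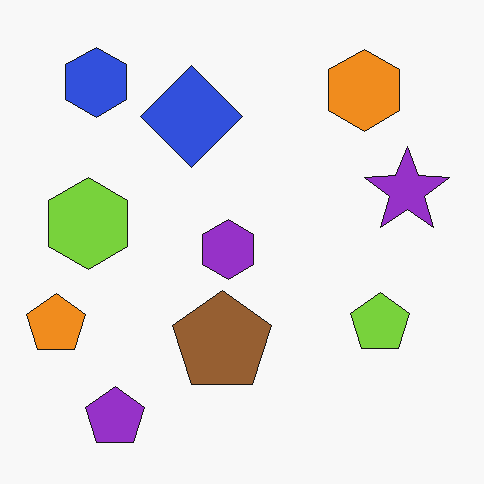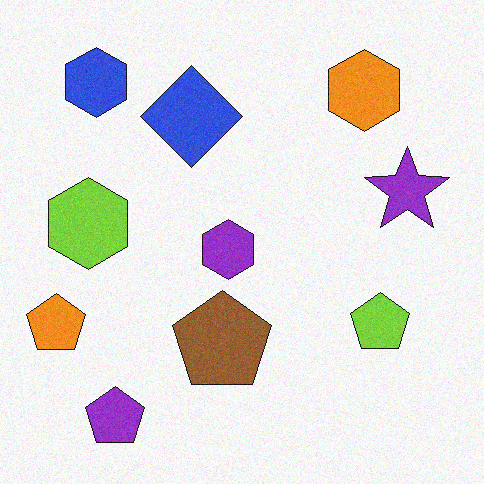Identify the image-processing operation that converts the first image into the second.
This is the original image degraded with a light layer of grain.

Random speckle covers the whole image, including the flat background.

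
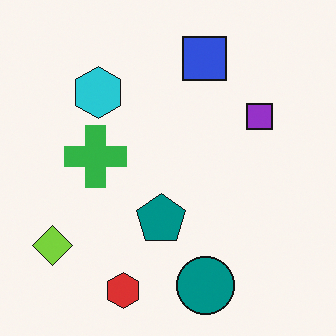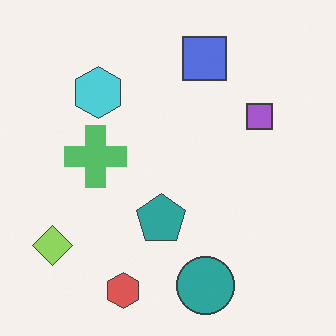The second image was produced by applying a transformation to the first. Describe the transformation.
The image was given slightly reduced contrast.

Tones are pushed toward mid-grey across the whole image — a global contrast change.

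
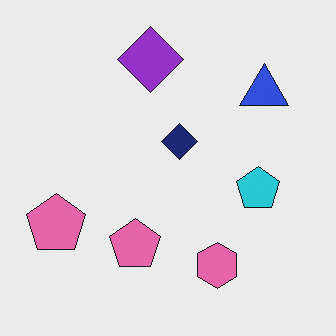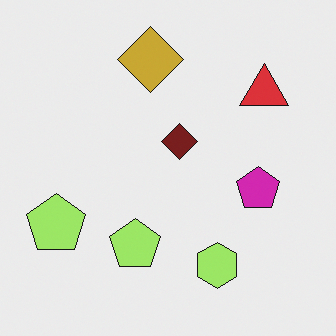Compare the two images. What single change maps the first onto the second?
Hue-shifted noticeably.

Every shape's color has rotated by the same amount around the hue wheel — a uniform hue shift.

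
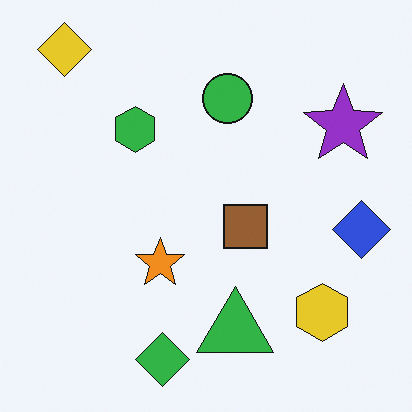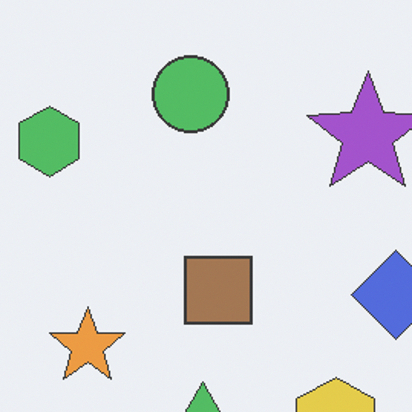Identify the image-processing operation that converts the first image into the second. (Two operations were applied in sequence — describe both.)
The second image is the first cropped slightly and scaled back up, then given slightly reduced contrast.

The visible shapes are larger and the field of view is narrower; shapes near the original edges may be partly or wholly outside the frame — a crop-and-rescale. Tones are pushed toward mid-grey across the whole image — a global contrast change.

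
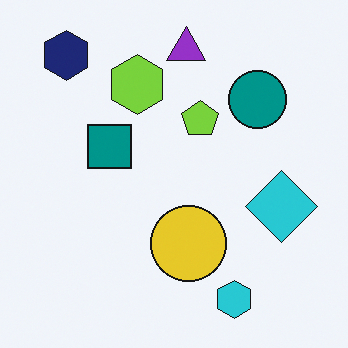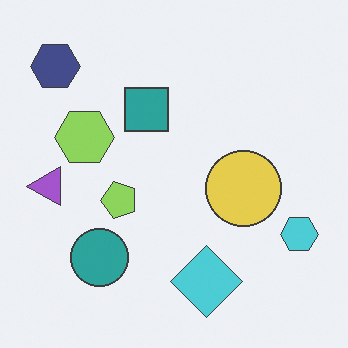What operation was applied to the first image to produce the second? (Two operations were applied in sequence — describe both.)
The transformation is: given slightly reduced contrast, then transposed (reflected across the top-left ↔ bottom-right diagonal).

Tones are pushed toward mid-grey across the whole image — a global contrast change. Shapes have swapped their row and column positions — what was in the top-right is now in the bottom-left — a diagonal reflection.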